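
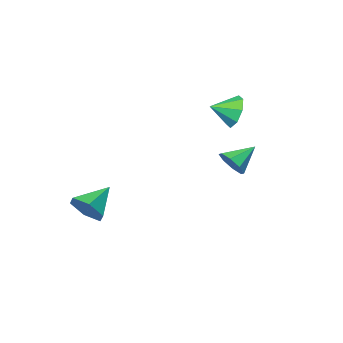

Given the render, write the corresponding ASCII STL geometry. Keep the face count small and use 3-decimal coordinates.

solid 
facet normal -0.844 0.411 -0.345
outer loop
vertex -1.697 1.488 1.332
vertex -2.186 1.181 2.161
vertex -1.674 2.012 1.9
endloop
endfacet
facet normal 0.931 0.248 -0.266
outer loop
vertex -1.697 1.488 1.332
vertex -1.674 2.012 1.9
vertex -1.114 0.659 2.599
endloop
endfacet
facet normal -0.844 0.412 -0.345
outer loop
vertex -1.674 2.012 1.9
vertex -2.186 1.181 2.161
vertex -1.95 2.049 2.62
endloop
endfacet
facet normal 0.822 0.490 0.290
outer loop
vertex -1.674 2.012 1.9
vertex -1.95 2.049 2.62
vertex -1.114 0.659 2.599
endloop
endfacet
facet normal -0.843 0.412 -0.346
outer loop
vertex -1.95 2.049 2.62
vertex -2.186 1.181 2.161
vertex -2.365 1.579 3.072
endloop
endfacet
facet normal 0.524 0.303 0.796
outer loop
vertex -1.95 2.049 2.62
vertex -2.365 1.579 3.072
vertex -1.114 0.659 2.599
endloop
endfacet
facet normal -0.844 0.411 -0.345
outer loop
vertex -2.365 1.579 3.072
vertex -2.186 1.181 2.161
vertex -2.674 0.875 2.99
endloop
endfacet
facet normal 0.211 -0.204 0.956
outer loop
vertex -2.365 1.579 3.072
vertex -2.674 0.875 2.99
vertex -1.114 0.659 2.599
endloop
endfacet
facet normal -0.844 0.412 -0.344
outer loop
vertex -2.674 0.875 2.99
vertex -2.186 1.181 2.161
vertex -2.698 0.351 2.422
endloop
endfacet
facet normal 0.067 -0.735 0.675
outer loop
vertex -2.674 0.875 2.99
vertex -2.698 0.351 2.422
vertex -1.114 0.659 2.599
endloop
endfacet
facet normal -0.843 0.412 -0.346
outer loop
vertex -2.698 0.351 2.422
vertex -2.186 1.181 2.161
vertex -2.421 0.313 1.701
endloop
endfacet
facet normal 0.177 -0.977 0.119
outer loop
vertex -2.698 0.351 2.422
vertex -2.421 0.313 1.701
vertex -1.114 0.659 2.599
endloop
endfacet
facet normal -0.844 0.411 -0.345
outer loop
vertex -2.421 0.313 1.701
vertex -2.186 1.181 2.161
vertex -2.007 0.784 1.25
endloop
endfacet
facet normal 0.476 -0.790 -0.388
outer loop
vertex -2.421 0.313 1.701
vertex -2.007 0.784 1.25
vertex -1.114 0.659 2.599
endloop
endfacet
facet normal -0.843 0.412 -0.345
outer loop
vertex -2.007 0.784 1.25
vertex -2.186 1.181 2.161
vertex -1.697 1.488 1.332
endloop
endfacet
facet normal 0.787 -0.283 -0.548
outer loop
vertex -2.007 0.784 1.25
vertex -1.697 1.488 1.332
vertex -1.114 0.659 2.599
endloop
endfacet
facet normal 0.847 -0.092 -0.524
outer loop
vertex 0.5 3.587 1.069
vertex 0.095 3.802 0.377
vertex 0.506 4.214 0.969
endloop
endfacet
facet normal 0.088 0.156 0.984
outer loop
vertex 0.5 3.587 1.069
vertex 0.506 4.214 0.969
vertex -1.175 3.938 1.163
endloop
endfacet
facet normal 0.847 -0.092 -0.524
outer loop
vertex 0.506 4.214 0.969
vertex 0.095 3.802 0.377
vertex 0.271 4.6 0.522
endloop
endfacet
facet normal -0.045 0.744 0.666
outer loop
vertex 0.506 4.214 0.969
vertex 0.271 4.6 0.522
vertex -1.175 3.938 1.163
endloop
endfacet
facet normal 0.847 -0.092 -0.524
outer loop
vertex 0.271 4.6 0.522
vertex 0.095 3.802 0.377
vertex -0.067 4.518 -0.01
endloop
endfacet
facet normal -0.378 0.921 0.098
outer loop
vertex 0.271 4.6 0.522
vertex -0.067 4.518 -0.01
vertex -1.175 3.938 1.163
endloop
endfacet
facet normal 0.848 -0.091 -0.523
outer loop
vertex -0.067 4.518 -0.01
vertex 0.095 3.802 0.377
vertex -0.309 4.016 -0.315
endloop
endfacet
facet normal -0.715 0.581 -0.388
outer loop
vertex -0.067 4.518 -0.01
vertex -0.309 4.016 -0.315
vertex -1.175 3.938 1.163
endloop
endfacet
facet normal 0.847 -0.092 -0.523
outer loop
vertex -0.309 4.016 -0.315
vertex 0.095 3.802 0.377
vertex -0.315 3.389 -0.215
endloop
endfacet
facet normal -0.859 -0.073 -0.507
outer loop
vertex -0.309 4.016 -0.315
vertex -0.315 3.389 -0.215
vertex -1.175 3.938 1.163
endloop
endfacet
facet normal 0.847 -0.091 -0.524
outer loop
vertex -0.315 3.389 -0.215
vertex 0.095 3.802 0.377
vertex -0.08 3.003 0.232
endloop
endfacet
facet normal -0.726 -0.661 -0.189
outer loop
vertex -0.315 3.389 -0.215
vertex -0.08 3.003 0.232
vertex -1.175 3.938 1.163
endloop
endfacet
facet normal 0.848 -0.091 -0.523
outer loop
vertex -0.08 3.003 0.232
vertex 0.095 3.802 0.377
vertex 0.257 3.085 0.764
endloop
endfacet
facet normal -0.394 -0.838 0.378
outer loop
vertex -0.08 3.003 0.232
vertex 0.257 3.085 0.764
vertex -1.175 3.938 1.163
endloop
endfacet
facet normal 0.847 -0.092 -0.524
outer loop
vertex 0.257 3.085 0.764
vertex 0.095 3.802 0.377
vertex 0.5 3.587 1.069
endloop
endfacet
facet normal -0.056 -0.499 0.865
outer loop
vertex 0.257 3.085 0.764
vertex 0.5 3.587 1.069
vertex -1.175 3.938 1.163
endloop
endfacet
facet normal 0.847 0.165 -0.505
outer loop
vertex 5.043 -1.753 -2.576
vertex 4.497 -1.43 -3.387
vertex 4.795 -0.757 -2.667
endloop
endfacet
facet normal 0.050 0.103 0.993
outer loop
vertex 5.043 -1.753 -2.576
vertex 4.795 -0.757 -2.667
vertex 2.963 -1.73 -2.473
endloop
endfacet
facet normal 0.847 0.166 -0.505
outer loop
vertex 4.795 -0.757 -2.667
vertex 4.497 -1.43 -3.387
vertex 4.248 -0.435 -3.478
endloop
endfacet
facet normal -0.350 0.766 0.540
outer loop
vertex 4.795 -0.757 -2.667
vertex 4.248 -0.435 -3.478
vertex 2.963 -1.73 -2.473
endloop
endfacet
facet normal 0.847 0.166 -0.505
outer loop
vertex 4.248 -0.435 -3.478
vertex 4.497 -1.43 -3.387
vertex 3.95 -1.108 -4.198
endloop
endfacet
facet normal -0.774 0.589 -0.230
outer loop
vertex 4.248 -0.435 -3.478
vertex 3.95 -1.108 -4.198
vertex 2.963 -1.73 -2.473
endloop
endfacet
facet normal 0.847 0.166 -0.505
outer loop
vertex 3.95 -1.108 -4.198
vertex 4.497 -1.43 -3.387
vertex 4.199 -2.103 -4.107
endloop
endfacet
facet normal -0.799 -0.250 -0.547
outer loop
vertex 3.95 -1.108 -4.198
vertex 4.199 -2.103 -4.107
vertex 2.963 -1.73 -2.473
endloop
endfacet
facet normal 0.847 0.165 -0.505
outer loop
vertex 4.199 -2.103 -4.107
vertex 4.497 -1.43 -3.387
vertex 4.745 -2.426 -3.296
endloop
endfacet
facet normal -0.400 -0.912 -0.094
outer loop
vertex 4.199 -2.103 -4.107
vertex 4.745 -2.426 -3.296
vertex 2.963 -1.73 -2.473
endloop
endfacet
facet normal 0.847 0.165 -0.505
outer loop
vertex 4.745 -2.426 -3.296
vertex 4.497 -1.43 -3.387
vertex 5.043 -1.753 -2.576
endloop
endfacet
facet normal 0.025 -0.736 0.677
outer loop
vertex 4.745 -2.426 -3.296
vertex 5.043 -1.753 -2.576
vertex 2.963 -1.73 -2.473
endloop
endfacet

endsolid


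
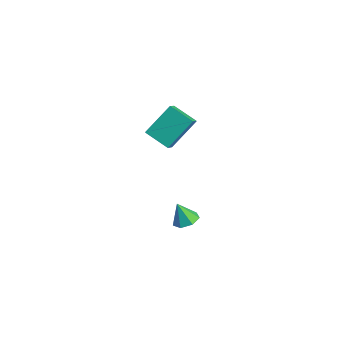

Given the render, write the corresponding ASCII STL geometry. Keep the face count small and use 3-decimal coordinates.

solid 
facet normal 0.334 0.218 -0.917
outer loop
vertex 3.565 -0.939 -3.64
vertex 2.916 -0.852 -3.856
vertex 3.346 -0.384 -3.588
endloop
endfacet
facet normal 0.610 0.168 0.775
outer loop
vertex 3.565 -0.939 -3.64
vertex 3.346 -0.384 -3.588
vertex 2.524 -1.108 -2.784
endloop
endfacet
facet normal 0.334 0.218 -0.917
outer loop
vertex 3.346 -0.384 -3.588
vertex 2.916 -0.852 -3.856
vertex 2.803 -0.182 -3.738
endloop
endfacet
facet normal 0.068 0.706 0.705
outer loop
vertex 3.346 -0.384 -3.588
vertex 2.803 -0.182 -3.738
vertex 2.524 -1.108 -2.784
endloop
endfacet
facet normal 0.335 0.218 -0.917
outer loop
vertex 2.803 -0.182 -3.738
vertex 2.916 -0.852 -3.856
vertex 2.345 -0.484 -3.977
endloop
endfacet
facet normal -0.643 0.635 0.429
outer loop
vertex 2.803 -0.182 -3.738
vertex 2.345 -0.484 -3.977
vertex 2.524 -1.108 -2.784
endloop
endfacet
facet normal 0.335 0.218 -0.917
outer loop
vertex 2.345 -0.484 -3.977
vertex 2.916 -0.852 -3.856
vertex 2.317 -1.064 -4.125
endloop
endfacet
facet normal -0.988 0.009 0.153
outer loop
vertex 2.345 -0.484 -3.977
vertex 2.317 -1.064 -4.125
vertex 2.524 -1.108 -2.784
endloop
endfacet
facet normal 0.334 0.219 -0.917
outer loop
vertex 2.317 -1.064 -4.125
vertex 2.916 -0.852 -3.856
vertex 2.74 -1.484 -4.071
endloop
endfacet
facet normal -0.707 -0.701 0.086
outer loop
vertex 2.317 -1.064 -4.125
vertex 2.74 -1.484 -4.071
vertex 2.524 -1.108 -2.784
endloop
endfacet
facet normal 0.335 0.219 -0.917
outer loop
vertex 2.74 -1.484 -4.071
vertex 2.916 -0.852 -3.856
vertex 3.295 -1.428 -3.855
endloop
endfacet
facet normal -0.012 -0.960 0.279
outer loop
vertex 2.74 -1.484 -4.071
vertex 3.295 -1.428 -3.855
vertex 2.524 -1.108 -2.784
endloop
endfacet
facet normal 0.334 0.218 -0.917
outer loop
vertex 3.295 -1.428 -3.855
vertex 2.916 -0.852 -3.856
vertex 3.565 -0.939 -3.64
endloop
endfacet
facet normal 0.574 -0.574 0.584
outer loop
vertex 3.295 -1.428 -3.855
vertex 3.565 -0.939 -3.64
vertex 2.524 -1.108 -2.784
endloop
endfacet
facet normal -0.538 0.569 -0.622
outer loop
vertex 1.008 -1.62 1.72
vertex 1.013 -0.253 2.967
vertex 2.146 -1.132 1.181
endloop
endfacet
facet normal -0.002 -0.739 -0.674
outer loop
vertex 2.727 -1.747 1.853
vertex 1.008 -1.62 1.72
vertex 2.146 -1.132 1.181
endloop
endfacet
facet normal -0.538 0.569 -0.622
outer loop
vertex 2.146 -1.132 1.181
vertex 1.013 -0.253 2.967
vertex 2.15 0.234 2.428
endloop
endfacet
facet normal 0.843 0.361 -0.398
outer loop
vertex 2.15 0.234 2.428
vertex 2.727 -1.747 1.853
vertex 2.146 -1.132 1.181
endloop
endfacet
facet normal -0.843 -0.361 0.399
outer loop
vertex 1.008 -1.62 1.72
vertex 1.594 -0.868 3.639
vertex 1.013 -0.253 2.967
endloop
endfacet
facet normal -0.003 -0.739 -0.673
outer loop
vertex 1.59 -2.234 2.392
vertex 1.008 -1.62 1.72
vertex 2.727 -1.747 1.853
endloop
endfacet
facet normal -0.843 -0.362 0.399
outer loop
vertex 1.59 -2.234 2.392
vertex 1.594 -0.868 3.639
vertex 1.008 -1.62 1.72
endloop
endfacet
facet normal 0.003 0.739 0.674
outer loop
vertex 1.013 -0.253 2.967
vertex 1.594 -0.868 3.639
vertex 2.15 0.234 2.428
endloop
endfacet
facet normal 0.843 0.361 -0.400
outer loop
vertex 2.732 -0.38 3.1
vertex 2.727 -1.747 1.853
vertex 2.15 0.234 2.428
endloop
endfacet
facet normal 0.002 0.739 0.674
outer loop
vertex 2.15 0.234 2.428
vertex 1.594 -0.868 3.639
vertex 2.732 -0.38 3.1
endloop
endfacet
facet normal 0.538 -0.569 0.622
outer loop
vertex 2.732 -0.38 3.1
vertex 1.59 -2.234 2.392
vertex 2.727 -1.747 1.853
endloop
endfacet
facet normal 0.538 -0.569 0.622
outer loop
vertex 1.594 -0.868 3.639
vertex 1.59 -2.234 2.392
vertex 2.732 -0.38 3.1
endloop
endfacet

endsolid


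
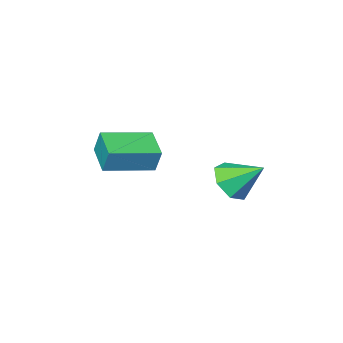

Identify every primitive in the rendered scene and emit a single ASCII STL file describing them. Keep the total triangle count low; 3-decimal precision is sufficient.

solid 
facet normal -0.940 0.305 -0.154
outer loop
vertex 0.054 -3.304 1.296
vertex 0.548 -1.997 0.871
vertex 0.108 -3.665 0.248
endloop
endfacet
facet normal -0.338 -0.895 0.291
outer loop
vertex 2.072 -4.303 0.569
vertex 0.054 -3.304 1.296
vertex 0.108 -3.665 0.248
endloop
endfacet
facet normal -0.940 0.305 -0.154
outer loop
vertex 0.108 -3.665 0.248
vertex 0.548 -1.997 0.871
vertex 0.602 -2.358 -0.177
endloop
endfacet
facet normal 0.049 -0.325 -0.944
outer loop
vertex 0.602 -2.358 -0.177
vertex 2.072 -4.303 0.569
vertex 0.108 -3.665 0.248
endloop
endfacet
facet normal -0.049 0.325 0.944
outer loop
vertex 0.054 -3.304 1.296
vertex 2.512 -2.635 1.192
vertex 0.548 -1.997 0.871
endloop
endfacet
facet normal -0.338 -0.895 0.291
outer loop
vertex 2.018 -3.942 1.617
vertex 0.054 -3.304 1.296
vertex 2.072 -4.303 0.569
endloop
endfacet
facet normal -0.049 0.325 0.944
outer loop
vertex 2.018 -3.942 1.617
vertex 2.512 -2.635 1.192
vertex 0.054 -3.304 1.296
endloop
endfacet
facet normal 0.338 0.895 -0.291
outer loop
vertex 0.548 -1.997 0.871
vertex 2.512 -2.635 1.192
vertex 0.602 -2.358 -0.177
endloop
endfacet
facet normal 0.049 -0.325 -0.944
outer loop
vertex 2.566 -2.996 0.144
vertex 2.072 -4.303 0.569
vertex 0.602 -2.358 -0.177
endloop
endfacet
facet normal 0.338 0.895 -0.291
outer loop
vertex 0.602 -2.358 -0.177
vertex 2.512 -2.635 1.192
vertex 2.566 -2.996 0.144
endloop
endfacet
facet normal 0.940 -0.305 0.154
outer loop
vertex 2.566 -2.996 0.144
vertex 2.018 -3.942 1.617
vertex 2.072 -4.303 0.569
endloop
endfacet
facet normal 0.940 -0.305 0.154
outer loop
vertex 2.512 -2.635 1.192
vertex 2.018 -3.942 1.617
vertex 2.566 -2.996 0.144
endloop
endfacet
facet normal 0.422 -0.669 -0.612
outer loop
vertex -2.462 -2.702 -1.164
vertex -3.012 -2.329 -1.951
vertex -2.079 -2.039 -1.625
endloop
endfacet
facet normal 0.500 0.281 0.819
outer loop
vertex -2.462 -2.702 -1.164
vertex -2.079 -2.039 -1.625
vertex -3.728 -1.191 -0.909
endloop
endfacet
facet normal 0.422 -0.669 -0.612
outer loop
vertex -2.079 -2.039 -1.625
vertex -3.012 -2.329 -1.951
vertex -2.398 -1.594 -2.331
endloop
endfacet
facet normal 0.530 0.805 0.268
outer loop
vertex -2.079 -2.039 -1.625
vertex -2.398 -1.594 -2.331
vertex -3.728 -1.191 -0.909
endloop
endfacet
facet normal 0.421 -0.669 -0.613
outer loop
vertex -2.398 -1.594 -2.331
vertex -3.012 -2.329 -1.951
vertex -3.18 -1.702 -2.751
endloop
endfacet
facet normal 0.009 0.964 -0.265
outer loop
vertex -2.398 -1.594 -2.331
vertex -3.18 -1.702 -2.751
vertex -3.728 -1.191 -0.909
endloop
endfacet
facet normal 0.421 -0.669 -0.613
outer loop
vertex -3.18 -1.702 -2.751
vertex -3.012 -2.329 -1.951
vertex -3.835 -2.282 -2.568
endloop
endfacet
facet normal -0.671 0.639 -0.377
outer loop
vertex -3.18 -1.702 -2.751
vertex -3.835 -2.282 -2.568
vertex -3.728 -1.191 -0.909
endloop
endfacet
facet normal 0.421 -0.670 -0.612
outer loop
vertex -3.835 -2.282 -2.568
vertex -3.012 -2.329 -1.951
vertex -3.871 -2.897 -1.92
endloop
endfacet
facet normal -0.997 0.075 0.015
outer loop
vertex -3.835 -2.282 -2.568
vertex -3.871 -2.897 -1.92
vertex -3.728 -1.191 -0.909
endloop
endfacet
facet normal 0.420 -0.669 -0.613
outer loop
vertex -3.871 -2.897 -1.92
vertex -3.012 -2.329 -1.951
vertex -3.259 -3.084 -1.296
endloop
endfacet
facet normal -0.724 -0.306 0.618
outer loop
vertex -3.871 -2.897 -1.92
vertex -3.259 -3.084 -1.296
vertex -3.728 -1.191 -0.909
endloop
endfacet
facet normal 0.422 -0.669 -0.612
outer loop
vertex -3.259 -3.084 -1.296
vertex -3.012 -2.329 -1.951
vertex -2.462 -2.702 -1.164
endloop
endfacet
facet normal -0.059 -0.214 0.975
outer loop
vertex -3.259 -3.084 -1.296
vertex -2.462 -2.702 -1.164
vertex -3.728 -1.191 -0.909
endloop
endfacet

endsolid


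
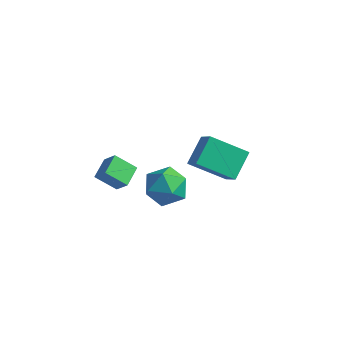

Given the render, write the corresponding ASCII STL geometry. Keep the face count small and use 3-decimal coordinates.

solid 
facet normal -0.662 0.104 -0.742
outer loop
vertex -2.94 -4.489 -1.322
vertex -3.152 -3.411 -0.982
vertex -2.003 -4.06 -2.097
endloop
endfacet
facet normal 0.185 -0.937 -0.296
outer loop
vertex -1.308 -4.169 -1.318
vertex -2.94 -4.489 -1.322
vertex -2.003 -4.06 -2.097
endloop
endfacet
facet normal -0.662 0.104 -0.742
outer loop
vertex -2.003 -4.06 -2.097
vertex -3.152 -3.411 -0.982
vertex -2.214 -2.982 -1.758
endloop
endfacet
facet normal 0.727 0.331 -0.602
outer loop
vertex -2.214 -2.982 -1.758
vertex -1.308 -4.169 -1.318
vertex -2.003 -4.06 -2.097
endloop
endfacet
facet normal -0.726 -0.333 0.602
outer loop
vertex -2.94 -4.489 -1.322
vertex -2.457 -3.52 -0.203
vertex -3.152 -3.411 -0.982
endloop
endfacet
facet normal 0.185 -0.937 -0.295
outer loop
vertex -2.246 -4.598 -0.542
vertex -2.94 -4.489 -1.322
vertex -1.308 -4.169 -1.318
endloop
endfacet
facet normal -0.727 -0.331 0.601
outer loop
vertex -2.246 -4.598 -0.542
vertex -2.457 -3.52 -0.203
vertex -2.94 -4.489 -1.322
endloop
endfacet
facet normal -0.184 0.937 0.296
outer loop
vertex -3.152 -3.411 -0.982
vertex -2.457 -3.52 -0.203
vertex -2.214 -2.982 -1.758
endloop
endfacet
facet normal 0.727 0.332 -0.601
outer loop
vertex -1.52 -3.091 -0.978
vertex -1.308 -4.169 -1.318
vertex -2.214 -2.982 -1.758
endloop
endfacet
facet normal -0.185 0.937 0.295
outer loop
vertex -2.214 -2.982 -1.758
vertex -2.457 -3.52 -0.203
vertex -1.52 -3.091 -0.978
endloop
endfacet
facet normal 0.662 -0.104 0.742
outer loop
vertex -1.52 -3.091 -0.978
vertex -2.246 -4.598 -0.542
vertex -1.308 -4.169 -1.318
endloop
endfacet
facet normal 0.662 -0.104 0.742
outer loop
vertex -2.457 -3.52 -0.203
vertex -2.246 -4.598 -0.542
vertex -1.52 -3.091 -0.978
endloop
endfacet
facet normal 0.147 0.434 0.889
outer loop
vertex -1.277 -0.752 -2.641
vertex -0.974 -1.804 -2.178
vertex -0.142 -1.104 -2.657
endloop
endfacet
facet normal 0.281 0.891 0.356
outer loop
vertex -1.277 -0.752 -2.641
vertex -0.142 -1.104 -2.657
vertex -0.613 -0.574 -3.61
endloop
endfacet
facet normal -0.310 0.950 -0.038
outer loop
vertex -1.277 -0.752 -2.641
vertex -0.613 -0.574 -3.61
vertex -1.736 -0.945 -3.72
endloop
endfacet
facet normal -0.810 0.530 0.250
outer loop
vertex -1.277 -0.752 -2.641
vertex -1.736 -0.945 -3.72
vertex -1.96 -1.705 -2.834
endloop
endfacet
facet normal -0.527 0.211 0.824
outer loop
vertex -1.277 -0.752 -2.641
vertex -1.96 -1.705 -2.834
vertex -0.974 -1.804 -2.178
endloop
endfacet
facet normal 0.792 0.608 -0.053
outer loop
vertex -0.613 -0.574 -3.61
vertex -0.142 -1.104 -2.657
vertex 0.1 -1.515 -3.746
endloop
endfacet
facet normal 0.575 -0.131 0.807
outer loop
vertex -0.142 -1.104 -2.657
vertex -0.974 -1.804 -2.178
vertex -0.124 -2.275 -2.86
endloop
endfacet
facet normal -0.516 -0.492 0.701
outer loop
vertex -0.974 -1.804 -2.178
vertex -1.96 -1.705 -2.834
vertex -1.247 -2.646 -2.97
endloop
endfacet
facet normal -0.974 0.024 -0.226
outer loop
vertex -1.96 -1.705 -2.834
vertex -1.736 -0.945 -3.72
vertex -1.718 -2.116 -3.923
endloop
endfacet
facet normal -0.165 0.704 -0.691
outer loop
vertex -1.736 -0.945 -3.72
vertex -0.613 -0.574 -3.61
vertex -0.886 -1.416 -4.402
endloop
endfacet
facet normal 0.810 -0.530 -0.250
outer loop
vertex -0.583 -2.468 -3.939
vertex 0.1 -1.515 -3.746
vertex -0.124 -2.275 -2.86
endloop
endfacet
facet normal 0.310 -0.950 0.038
outer loop
vertex -0.583 -2.468 -3.939
vertex -0.124 -2.275 -2.86
vertex -1.247 -2.646 -2.97
endloop
endfacet
facet normal -0.281 -0.891 -0.356
outer loop
vertex -0.583 -2.468 -3.939
vertex -1.247 -2.646 -2.97
vertex -1.718 -2.116 -3.923
endloop
endfacet
facet normal -0.147 -0.434 -0.889
outer loop
vertex -0.583 -2.468 -3.939
vertex -1.718 -2.116 -3.923
vertex -0.886 -1.416 -4.402
endloop
endfacet
facet normal 0.527 -0.211 -0.824
outer loop
vertex -0.583 -2.468 -3.939
vertex -0.886 -1.416 -4.402
vertex 0.1 -1.515 -3.746
endloop
endfacet
facet normal 0.974 -0.024 0.226
outer loop
vertex -0.124 -2.275 -2.86
vertex 0.1 -1.515 -3.746
vertex -0.142 -1.104 -2.657
endloop
endfacet
facet normal 0.165 -0.704 0.691
outer loop
vertex -1.247 -2.646 -2.97
vertex -0.124 -2.275 -2.86
vertex -0.974 -1.804 -2.178
endloop
endfacet
facet normal -0.792 -0.608 0.053
outer loop
vertex -1.718 -2.116 -3.923
vertex -1.247 -2.646 -2.97
vertex -1.96 -1.705 -2.834
endloop
endfacet
facet normal -0.575 0.131 -0.807
outer loop
vertex -0.886 -1.416 -4.402
vertex -1.718 -2.116 -3.923
vertex -1.736 -0.945 -3.72
endloop
endfacet
facet normal 0.516 0.492 -0.701
outer loop
vertex 0.1 -1.515 -3.746
vertex -0.886 -1.416 -4.402
vertex -0.613 -0.574 -3.61
endloop
endfacet
facet normal -0.791 -0.394 0.469
outer loop
vertex -0.685 1.822 -2.0
vertex -1.641 2.494 -3.049
vertex -0.579 0.439 -2.983
endloop
endfacet
facet normal 0.609 -0.428 0.668
outer loop
vertex 1.121 1.286 -3.991
vertex -0.685 1.822 -2.0
vertex -0.579 0.439 -2.983
endloop
endfacet
facet normal -0.791 -0.394 0.469
outer loop
vertex -0.579 0.439 -2.983
vertex -1.641 2.494 -3.049
vertex -1.535 1.111 -4.032
endloop
endfacet
facet normal 0.063 -0.814 -0.578
outer loop
vertex -1.535 1.111 -4.032
vertex 1.121 1.286 -3.991
vertex -0.579 0.439 -2.983
endloop
endfacet
facet normal -0.063 0.814 0.578
outer loop
vertex -0.685 1.822 -2.0
vertex 0.059 3.341 -4.057
vertex -1.641 2.494 -3.049
endloop
endfacet
facet normal 0.609 -0.428 0.668
outer loop
vertex 1.015 2.669 -3.008
vertex -0.685 1.822 -2.0
vertex 1.121 1.286 -3.991
endloop
endfacet
facet normal -0.063 0.814 0.578
outer loop
vertex 1.015 2.669 -3.008
vertex 0.059 3.341 -4.057
vertex -0.685 1.822 -2.0
endloop
endfacet
facet normal -0.609 0.428 -0.668
outer loop
vertex -1.641 2.494 -3.049
vertex 0.059 3.341 -4.057
vertex -1.535 1.111 -4.032
endloop
endfacet
facet normal 0.063 -0.814 -0.578
outer loop
vertex 0.165 1.958 -5.04
vertex 1.121 1.286 -3.991
vertex -1.535 1.111 -4.032
endloop
endfacet
facet normal -0.609 0.428 -0.668
outer loop
vertex -1.535 1.111 -4.032
vertex 0.059 3.341 -4.057
vertex 0.165 1.958 -5.04
endloop
endfacet
facet normal 0.791 0.394 -0.469
outer loop
vertex 0.165 1.958 -5.04
vertex 1.015 2.669 -3.008
vertex 1.121 1.286 -3.991
endloop
endfacet
facet normal 0.791 0.394 -0.469
outer loop
vertex 0.059 3.341 -4.057
vertex 1.015 2.669 -3.008
vertex 0.165 1.958 -5.04
endloop
endfacet

endsolid


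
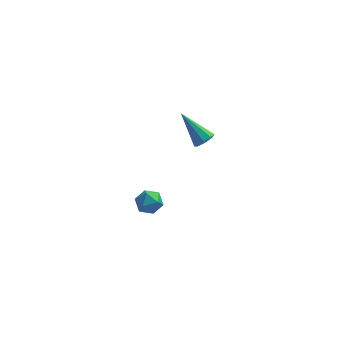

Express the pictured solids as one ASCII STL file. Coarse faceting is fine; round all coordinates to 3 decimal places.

solid 
facet normal 0.338 0.914 0.226
outer loop
vertex -3.319 -2.706 0.506
vertex -3.759 -2.665 1.0
vertex -3.156 -2.916 1.112
endloop
endfacet
facet normal 0.857 0.512 -0.053
outer loop
vertex -3.319 -2.706 0.506
vertex -3.156 -2.916 1.112
vertex -2.978 -3.269 0.581
endloop
endfacet
facet normal 0.647 0.298 -0.702
outer loop
vertex -3.319 -2.706 0.506
vertex -2.978 -3.269 0.581
vertex -3.471 -3.237 0.14
endloop
endfacet
facet normal -0.001 0.568 -0.823
outer loop
vertex -3.319 -2.706 0.506
vertex -3.471 -3.237 0.14
vertex -3.953 -2.864 0.398
endloop
endfacet
facet normal -0.194 0.948 -0.251
outer loop
vertex -3.319 -2.706 0.506
vertex -3.953 -2.864 0.398
vertex -3.759 -2.665 1.0
endloop
endfacet
facet normal 0.932 -0.067 0.357
outer loop
vertex -2.978 -3.269 0.581
vertex -3.156 -2.916 1.112
vertex -3.207 -3.576 1.122
endloop
endfacet
facet normal 0.092 0.582 0.808
outer loop
vertex -3.156 -2.916 1.112
vertex -3.759 -2.665 1.0
vertex -3.689 -3.203 1.38
endloop
endfacet
facet normal -0.769 0.638 0.037
outer loop
vertex -3.759 -2.665 1.0
vertex -3.953 -2.864 0.398
vertex -4.182 -3.171 0.939
endloop
endfacet
facet normal -0.459 0.022 -0.888
outer loop
vertex -3.953 -2.864 0.398
vertex -3.471 -3.237 0.14
vertex -4.004 -3.524 0.408
endloop
endfacet
facet normal 0.593 -0.412 -0.692
outer loop
vertex -3.471 -3.237 0.14
vertex -2.978 -3.269 0.581
vertex -3.401 -3.775 0.52
endloop
endfacet
facet normal 0.001 -0.568 0.823
outer loop
vertex -3.841 -3.734 1.014
vertex -3.207 -3.576 1.122
vertex -3.689 -3.203 1.38
endloop
endfacet
facet normal -0.647 -0.298 0.702
outer loop
vertex -3.841 -3.734 1.014
vertex -3.689 -3.203 1.38
vertex -4.182 -3.171 0.939
endloop
endfacet
facet normal -0.857 -0.512 0.053
outer loop
vertex -3.841 -3.734 1.014
vertex -4.182 -3.171 0.939
vertex -4.004 -3.524 0.408
endloop
endfacet
facet normal -0.338 -0.914 -0.226
outer loop
vertex -3.841 -3.734 1.014
vertex -4.004 -3.524 0.408
vertex -3.401 -3.775 0.52
endloop
endfacet
facet normal 0.194 -0.948 0.251
outer loop
vertex -3.841 -3.734 1.014
vertex -3.401 -3.775 0.52
vertex -3.207 -3.576 1.122
endloop
endfacet
facet normal 0.459 -0.022 0.888
outer loop
vertex -3.689 -3.203 1.38
vertex -3.207 -3.576 1.122
vertex -3.156 -2.916 1.112
endloop
endfacet
facet normal -0.593 0.412 0.692
outer loop
vertex -4.182 -3.171 0.939
vertex -3.689 -3.203 1.38
vertex -3.759 -2.665 1.0
endloop
endfacet
facet normal -0.932 0.067 -0.357
outer loop
vertex -4.004 -3.524 0.408
vertex -4.182 -3.171 0.939
vertex -3.953 -2.864 0.398
endloop
endfacet
facet normal -0.092 -0.582 -0.808
outer loop
vertex -3.401 -3.775 0.52
vertex -4.004 -3.524 0.408
vertex -3.471 -3.237 0.14
endloop
endfacet
facet normal 0.769 -0.638 -0.037
outer loop
vertex -3.207 -3.576 1.122
vertex -3.401 -3.775 0.52
vertex -2.978 -3.269 0.581
endloop
endfacet
facet normal 0.573 -0.439 -0.692
outer loop
vertex -0.72 3.244 -1.022
vertex -1.046 2.788 -1.003
vertex -1.044 3.262 -1.302
endloop
endfacet
facet normal 0.148 0.983 -0.108
outer loop
vertex -0.72 3.244 -1.022
vertex -1.044 3.262 -1.302
vertex -2.094 3.592 0.263
endloop
endfacet
facet normal 0.573 -0.439 -0.692
outer loop
vertex -1.044 3.262 -1.302
vertex -1.046 2.788 -1.003
vertex -1.369 3.003 -1.407
endloop
endfacet
facet normal -0.455 0.759 -0.465
outer loop
vertex -1.044 3.262 -1.302
vertex -1.369 3.003 -1.407
vertex -2.094 3.592 0.263
endloop
endfacet
facet normal 0.574 -0.438 -0.692
outer loop
vertex -1.369 3.003 -1.407
vertex -1.046 2.788 -1.003
vertex -1.504 2.618 -1.275
endloop
endfacet
facet normal -0.884 0.159 -0.440
outer loop
vertex -1.369 3.003 -1.407
vertex -1.504 2.618 -1.275
vertex -2.094 3.592 0.263
endloop
endfacet
facet normal 0.574 -0.439 -0.692
outer loop
vertex -1.504 2.618 -1.275
vertex -1.046 2.788 -1.003
vertex -1.371 2.333 -0.984
endloop
endfacet
facet normal -0.886 -0.462 -0.047
outer loop
vertex -1.504 2.618 -1.275
vertex -1.371 2.333 -0.984
vertex -2.094 3.592 0.263
endloop
endfacet
facet normal 0.574 -0.439 -0.692
outer loop
vertex -1.371 2.333 -0.984
vertex -1.046 2.788 -1.003
vertex -1.047 2.315 -0.704
endloop
endfacet
facet normal -0.460 -0.744 0.484
outer loop
vertex -1.371 2.333 -0.984
vertex -1.047 2.315 -0.704
vertex -2.094 3.592 0.263
endloop
endfacet
facet normal 0.573 -0.439 -0.692
outer loop
vertex -1.047 2.315 -0.704
vertex -1.046 2.788 -1.003
vertex -0.722 2.574 -0.599
endloop
endfacet
facet normal 0.143 -0.520 0.842
outer loop
vertex -1.047 2.315 -0.704
vertex -0.722 2.574 -0.599
vertex -2.094 3.592 0.263
endloop
endfacet
facet normal 0.573 -0.438 -0.692
outer loop
vertex -0.722 2.574 -0.599
vertex -1.046 2.788 -1.003
vertex -0.587 2.959 -0.731
endloop
endfacet
facet normal 0.572 0.079 0.816
outer loop
vertex -0.722 2.574 -0.599
vertex -0.587 2.959 -0.731
vertex -2.094 3.592 0.263
endloop
endfacet
facet normal 0.573 -0.439 -0.692
outer loop
vertex -0.587 2.959 -0.731
vertex -1.046 2.788 -1.003
vertex -0.72 3.244 -1.022
endloop
endfacet
facet normal 0.574 0.701 0.424
outer loop
vertex -0.587 2.959 -0.731
vertex -0.72 3.244 -1.022
vertex -2.094 3.592 0.263
endloop
endfacet

endsolid


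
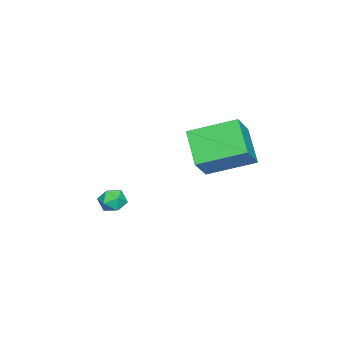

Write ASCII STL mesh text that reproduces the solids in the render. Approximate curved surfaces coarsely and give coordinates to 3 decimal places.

solid 
facet normal -0.614 -0.462 0.640
outer loop
vertex -0.175 0.904 0.833
vertex -0.833 2.775 1.552
vertex -1.248 0.918 -0.187
endloop
endfacet
facet normal 0.312 -0.887 -0.340
outer loop
vertex -0.147 1.745 -1.332
vertex -0.175 0.904 0.833
vertex -1.248 0.918 -0.187
endloop
endfacet
facet normal -0.615 -0.461 0.639
outer loop
vertex -1.248 0.918 -0.187
vertex -0.833 2.775 1.552
vertex -1.905 2.79 0.532
endloop
endfacet
facet normal -0.725 0.010 -0.689
outer loop
vertex -1.905 2.79 0.532
vertex -0.147 1.745 -1.332
vertex -1.248 0.918 -0.187
endloop
endfacet
facet normal 0.724 -0.010 0.689
outer loop
vertex -0.175 0.904 0.833
vertex 0.268 3.602 0.407
vertex -0.833 2.775 1.552
endloop
endfacet
facet normal 0.312 -0.887 -0.341
outer loop
vertex 0.925 1.73 -0.312
vertex -0.175 0.904 0.833
vertex -0.147 1.745 -1.332
endloop
endfacet
facet normal 0.725 -0.010 0.689
outer loop
vertex 0.925 1.73 -0.312
vertex 0.268 3.602 0.407
vertex -0.175 0.904 0.833
endloop
endfacet
facet normal -0.312 0.887 0.341
outer loop
vertex -0.833 2.775 1.552
vertex 0.268 3.602 0.407
vertex -1.905 2.79 0.532
endloop
endfacet
facet normal -0.725 0.010 -0.689
outer loop
vertex -0.805 3.616 -0.613
vertex -0.147 1.745 -1.332
vertex -1.905 2.79 0.532
endloop
endfacet
facet normal -0.312 0.887 0.340
outer loop
vertex -1.905 2.79 0.532
vertex 0.268 3.602 0.407
vertex -0.805 3.616 -0.613
endloop
endfacet
facet normal 0.615 0.462 -0.639
outer loop
vertex -0.805 3.616 -0.613
vertex 0.925 1.73 -0.312
vertex -0.147 1.745 -1.332
endloop
endfacet
facet normal 0.614 0.461 -0.640
outer loop
vertex 0.268 3.602 0.407
vertex 0.925 1.73 -0.312
vertex -0.805 3.616 -0.613
endloop
endfacet
facet normal -0.733 0.643 0.220
outer loop
vertex -0.474 -1.714 -3.759
vertex -0.911 -2.195 -3.81
vertex -0.629 -2.07 -3.236
endloop
endfacet
facet normal -0.123 0.837 0.533
outer loop
vertex -0.474 -1.714 -3.759
vertex -0.629 -2.07 -3.236
vertex -0.008 -1.908 -3.347
endloop
endfacet
facet normal 0.367 0.930 0.023
outer loop
vertex -0.474 -1.714 -3.759
vertex -0.008 -1.908 -3.347
vertex 0.095 -1.933 -3.991
endloop
endfacet
facet normal 0.058 0.793 -0.607
outer loop
vertex -0.474 -1.714 -3.759
vertex 0.095 -1.933 -3.991
vertex -0.464 -2.111 -4.277
endloop
endfacet
facet normal -0.621 0.616 -0.484
outer loop
vertex -0.474 -1.714 -3.759
vertex -0.464 -2.111 -4.277
vertex -0.911 -2.195 -3.81
endloop
endfacet
facet normal 0.092 0.300 0.950
outer loop
vertex -0.008 -1.908 -3.347
vertex -0.629 -2.07 -3.236
vertex -0.156 -2.509 -3.143
endloop
endfacet
facet normal -0.896 -0.014 0.443
outer loop
vertex -0.629 -2.07 -3.236
vertex -0.911 -2.195 -3.81
vertex -0.715 -2.687 -3.429
endloop
endfacet
facet normal -0.716 -0.060 -0.696
outer loop
vertex -0.911 -2.195 -3.81
vertex -0.464 -2.111 -4.277
vertex -0.612 -2.712 -4.073
endloop
endfacet
facet normal 0.386 0.226 -0.895
outer loop
vertex -0.464 -2.111 -4.277
vertex 0.095 -1.933 -3.991
vertex 0.009 -2.55 -4.184
endloop
endfacet
facet normal 0.885 0.449 0.124
outer loop
vertex 0.095 -1.933 -3.991
vertex -0.008 -1.908 -3.347
vertex 0.291 -2.425 -3.61
endloop
endfacet
facet normal -0.058 -0.793 0.607
outer loop
vertex -0.146 -2.906 -3.661
vertex -0.156 -2.509 -3.143
vertex -0.715 -2.687 -3.429
endloop
endfacet
facet normal -0.367 -0.930 -0.023
outer loop
vertex -0.146 -2.906 -3.661
vertex -0.715 -2.687 -3.429
vertex -0.612 -2.712 -4.073
endloop
endfacet
facet normal 0.123 -0.837 -0.533
outer loop
vertex -0.146 -2.906 -3.661
vertex -0.612 -2.712 -4.073
vertex 0.009 -2.55 -4.184
endloop
endfacet
facet normal 0.733 -0.643 -0.220
outer loop
vertex -0.146 -2.906 -3.661
vertex 0.009 -2.55 -4.184
vertex 0.291 -2.425 -3.61
endloop
endfacet
facet normal 0.621 -0.616 0.484
outer loop
vertex -0.146 -2.906 -3.661
vertex 0.291 -2.425 -3.61
vertex -0.156 -2.509 -3.143
endloop
endfacet
facet normal -0.386 -0.226 0.895
outer loop
vertex -0.715 -2.687 -3.429
vertex -0.156 -2.509 -3.143
vertex -0.629 -2.07 -3.236
endloop
endfacet
facet normal -0.885 -0.449 -0.124
outer loop
vertex -0.612 -2.712 -4.073
vertex -0.715 -2.687 -3.429
vertex -0.911 -2.195 -3.81
endloop
endfacet
facet normal -0.092 -0.300 -0.950
outer loop
vertex 0.009 -2.55 -4.184
vertex -0.612 -2.712 -4.073
vertex -0.464 -2.111 -4.277
endloop
endfacet
facet normal 0.896 0.014 -0.443
outer loop
vertex 0.291 -2.425 -3.61
vertex 0.009 -2.55 -4.184
vertex 0.095 -1.933 -3.991
endloop
endfacet
facet normal 0.716 0.060 0.696
outer loop
vertex -0.156 -2.509 -3.143
vertex 0.291 -2.425 -3.61
vertex -0.008 -1.908 -3.347
endloop
endfacet

endsolid


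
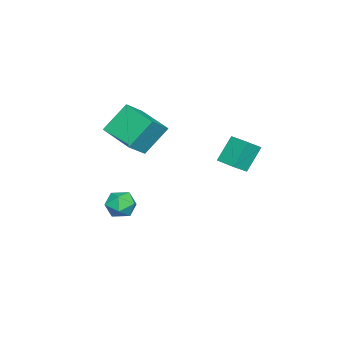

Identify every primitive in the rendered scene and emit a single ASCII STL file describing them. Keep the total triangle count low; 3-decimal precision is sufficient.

solid 
facet normal -0.077 0.969 -0.234
outer loop
vertex -1.314 -3.245 -2.363
vertex -2.089 -3.205 -1.942
vertex -1.34 -3.04 -1.504
endloop
endfacet
facet normal 0.607 0.777 -0.167
outer loop
vertex -1.314 -3.245 -2.363
vertex -1.34 -3.04 -1.504
vertex -0.72 -3.59 -1.808
endloop
endfacet
facet normal 0.734 0.249 -0.631
outer loop
vertex -1.314 -3.245 -2.363
vertex -0.72 -3.59 -1.808
vertex -1.086 -4.095 -2.433
endloop
endfacet
facet normal 0.129 0.116 -0.985
outer loop
vertex -1.314 -3.245 -2.363
vertex -1.086 -4.095 -2.433
vertex -1.932 -3.857 -2.516
endloop
endfacet
facet normal -0.373 0.561 -0.739
outer loop
vertex -1.314 -3.245 -2.363
vertex -1.932 -3.857 -2.516
vertex -2.089 -3.205 -1.942
endloop
endfacet
facet normal 0.700 0.518 0.491
outer loop
vertex -0.72 -3.59 -1.808
vertex -1.34 -3.04 -1.504
vertex -1.128 -3.763 -1.044
endloop
endfacet
facet normal -0.407 0.829 0.383
outer loop
vertex -1.34 -3.04 -1.504
vertex -2.089 -3.205 -1.942
vertex -1.974 -3.525 -1.127
endloop
endfacet
facet normal -0.885 0.169 -0.434
outer loop
vertex -2.089 -3.205 -1.942
vertex -1.932 -3.857 -2.516
vertex -2.34 -4.03 -1.752
endloop
endfacet
facet normal -0.073 -0.551 -0.832
outer loop
vertex -1.932 -3.857 -2.516
vertex -1.086 -4.095 -2.433
vertex -1.72 -4.58 -2.056
endloop
endfacet
facet normal 0.906 -0.335 -0.259
outer loop
vertex -1.086 -4.095 -2.433
vertex -0.72 -3.59 -1.808
vertex -0.971 -4.415 -1.618
endloop
endfacet
facet normal -0.129 -0.116 0.985
outer loop
vertex -1.746 -4.375 -1.197
vertex -1.128 -3.763 -1.044
vertex -1.974 -3.525 -1.127
endloop
endfacet
facet normal -0.734 -0.249 0.631
outer loop
vertex -1.746 -4.375 -1.197
vertex -1.974 -3.525 -1.127
vertex -2.34 -4.03 -1.752
endloop
endfacet
facet normal -0.607 -0.777 0.167
outer loop
vertex -1.746 -4.375 -1.197
vertex -2.34 -4.03 -1.752
vertex -1.72 -4.58 -2.056
endloop
endfacet
facet normal 0.077 -0.969 0.234
outer loop
vertex -1.746 -4.375 -1.197
vertex -1.72 -4.58 -2.056
vertex -0.971 -4.415 -1.618
endloop
endfacet
facet normal 0.373 -0.561 0.739
outer loop
vertex -1.746 -4.375 -1.197
vertex -0.971 -4.415 -1.618
vertex -1.128 -3.763 -1.044
endloop
endfacet
facet normal 0.073 0.551 0.832
outer loop
vertex -1.974 -3.525 -1.127
vertex -1.128 -3.763 -1.044
vertex -1.34 -3.04 -1.504
endloop
endfacet
facet normal -0.906 0.335 0.259
outer loop
vertex -2.34 -4.03 -1.752
vertex -1.974 -3.525 -1.127
vertex -2.089 -3.205 -1.942
endloop
endfacet
facet normal -0.700 -0.518 -0.491
outer loop
vertex -1.72 -4.58 -2.056
vertex -2.34 -4.03 -1.752
vertex -1.932 -3.857 -2.516
endloop
endfacet
facet normal 0.407 -0.829 -0.383
outer loop
vertex -0.971 -4.415 -1.618
vertex -1.72 -4.58 -2.056
vertex -1.086 -4.095 -2.433
endloop
endfacet
facet normal 0.885 -0.169 0.434
outer loop
vertex -1.128 -3.763 -1.044
vertex -0.971 -4.415 -1.618
vertex -0.72 -3.59 -1.808
endloop
endfacet
facet normal -0.436 0.470 0.768
outer loop
vertex -0.892 -3.218 5.343
vertex 0.127 -1.564 4.909
vertex -1.913 -2.806 4.511
endloop
endfacet
facet normal -0.513 -0.831 0.218
outer loop
vertex -1.107 -3.676 3.091
vertex -0.892 -3.218 5.343
vertex -1.913 -2.806 4.511
endloop
endfacet
facet normal -0.436 0.470 0.768
outer loop
vertex -1.913 -2.806 4.511
vertex 0.127 -1.564 4.909
vertex -0.895 -1.153 4.077
endloop
endfacet
facet normal -0.740 0.298 -0.603
outer loop
vertex -0.895 -1.153 4.077
vertex -1.107 -3.676 3.091
vertex -1.913 -2.806 4.511
endloop
endfacet
facet normal 0.740 -0.298 0.603
outer loop
vertex -0.892 -3.218 5.343
vertex 0.933 -2.434 3.489
vertex 0.127 -1.564 4.909
endloop
endfacet
facet normal -0.512 -0.831 0.218
outer loop
vertex -0.085 -4.087 3.923
vertex -0.892 -3.218 5.343
vertex -1.107 -3.676 3.091
endloop
endfacet
facet normal 0.740 -0.298 0.603
outer loop
vertex -0.085 -4.087 3.923
vertex 0.933 -2.434 3.489
vertex -0.892 -3.218 5.343
endloop
endfacet
facet normal 0.512 0.831 -0.218
outer loop
vertex 0.127 -1.564 4.909
vertex 0.933 -2.434 3.489
vertex -0.895 -1.153 4.077
endloop
endfacet
facet normal -0.740 0.298 -0.603
outer loop
vertex -0.088 -2.022 2.657
vertex -1.107 -3.676 3.091
vertex -0.895 -1.153 4.077
endloop
endfacet
facet normal 0.512 0.831 -0.217
outer loop
vertex -0.895 -1.153 4.077
vertex 0.933 -2.434 3.489
vertex -0.088 -2.022 2.657
endloop
endfacet
facet normal 0.436 -0.470 -0.768
outer loop
vertex -0.088 -2.022 2.657
vertex -0.085 -4.087 3.923
vertex -1.107 -3.676 3.091
endloop
endfacet
facet normal 0.436 -0.470 -0.768
outer loop
vertex 0.933 -2.434 3.489
vertex -0.085 -4.087 3.923
vertex -0.088 -2.022 2.657
endloop
endfacet
facet normal -0.492 0.285 0.823
outer loop
vertex -2.725 1.34 3.121
vertex -2.094 2.349 3.149
vertex -3.408 1.783 2.559
endloop
endfacet
facet normal -0.530 -0.848 -0.024
outer loop
vertex -2.626 1.331 1.251
vertex -2.725 1.34 3.121
vertex -3.408 1.783 2.559
endloop
endfacet
facet normal -0.492 0.284 0.823
outer loop
vertex -3.408 1.783 2.559
vertex -2.094 2.349 3.149
vertex -2.778 2.792 2.587
endloop
endfacet
facet normal -0.691 0.447 -0.568
outer loop
vertex -2.778 2.792 2.587
vertex -2.626 1.331 1.251
vertex -3.408 1.783 2.559
endloop
endfacet
facet normal 0.691 -0.448 0.568
outer loop
vertex -2.725 1.34 3.121
vertex -1.312 1.897 1.841
vertex -2.094 2.349 3.149
endloop
endfacet
facet normal -0.530 -0.848 -0.024
outer loop
vertex -1.942 0.888 1.813
vertex -2.725 1.34 3.121
vertex -2.626 1.331 1.251
endloop
endfacet
facet normal 0.691 -0.447 0.568
outer loop
vertex -1.942 0.888 1.813
vertex -1.312 1.897 1.841
vertex -2.725 1.34 3.121
endloop
endfacet
facet normal 0.530 0.848 0.024
outer loop
vertex -2.094 2.349 3.149
vertex -1.312 1.897 1.841
vertex -2.778 2.792 2.587
endloop
endfacet
facet normal -0.691 0.448 -0.568
outer loop
vertex -1.995 2.34 1.279
vertex -2.626 1.331 1.251
vertex -2.778 2.792 2.587
endloop
endfacet
facet normal 0.530 0.848 0.024
outer loop
vertex -2.778 2.792 2.587
vertex -1.312 1.897 1.841
vertex -1.995 2.34 1.279
endloop
endfacet
facet normal 0.492 -0.285 -0.823
outer loop
vertex -1.995 2.34 1.279
vertex -1.942 0.888 1.813
vertex -2.626 1.331 1.251
endloop
endfacet
facet normal 0.492 -0.285 -0.823
outer loop
vertex -1.312 1.897 1.841
vertex -1.942 0.888 1.813
vertex -1.995 2.34 1.279
endloop
endfacet

endsolid


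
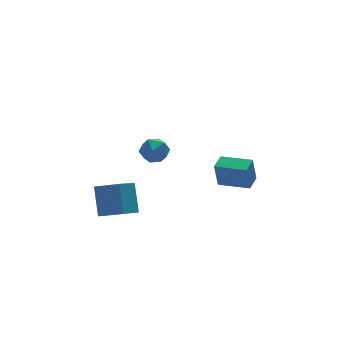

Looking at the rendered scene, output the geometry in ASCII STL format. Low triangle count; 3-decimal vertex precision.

solid 
facet normal -0.655 0.750 -0.095
outer loop
vertex 2.397 2.66 -1.254
vertex 3.14 3.328 -1.107
vertex 2.659 2.698 -2.761
endloop
endfacet
facet normal -0.735 -0.662 -0.145
outer loop
vertex 3.82 1.372 -2.593
vertex 2.397 2.66 -1.254
vertex 2.659 2.698 -2.761
endloop
endfacet
facet normal -0.656 0.749 -0.095
outer loop
vertex 2.659 2.698 -2.761
vertex 3.14 3.328 -1.107
vertex 3.402 3.367 -2.614
endloop
endfacet
facet normal 0.172 0.026 -0.985
outer loop
vertex 3.402 3.367 -2.614
vertex 3.82 1.372 -2.593
vertex 2.659 2.698 -2.761
endloop
endfacet
facet normal -0.172 -0.026 0.985
outer loop
vertex 2.397 2.66 -1.254
vertex 4.301 2.002 -0.939
vertex 3.14 3.328 -1.107
endloop
endfacet
facet normal -0.735 -0.662 -0.145
outer loop
vertex 3.558 1.333 -1.086
vertex 2.397 2.66 -1.254
vertex 3.82 1.372 -2.593
endloop
endfacet
facet normal -0.172 -0.026 0.985
outer loop
vertex 3.558 1.333 -1.086
vertex 4.301 2.002 -0.939
vertex 2.397 2.66 -1.254
endloop
endfacet
facet normal 0.735 0.662 0.145
outer loop
vertex 3.14 3.328 -1.107
vertex 4.301 2.002 -0.939
vertex 3.402 3.367 -2.614
endloop
endfacet
facet normal 0.172 0.026 -0.985
outer loop
vertex 4.563 2.04 -2.446
vertex 3.82 1.372 -2.593
vertex 3.402 3.367 -2.614
endloop
endfacet
facet normal 0.736 0.662 0.145
outer loop
vertex 3.402 3.367 -2.614
vertex 4.301 2.002 -0.939
vertex 4.563 2.04 -2.446
endloop
endfacet
facet normal 0.655 -0.750 0.095
outer loop
vertex 4.563 2.04 -2.446
vertex 3.558 1.333 -1.086
vertex 3.82 1.372 -2.593
endloop
endfacet
facet normal 0.656 -0.749 0.095
outer loop
vertex 4.301 2.002 -0.939
vertex 3.558 1.333 -1.086
vertex 4.563 2.04 -2.446
endloop
endfacet
facet normal -0.789 -0.413 0.455
outer loop
vertex -2.8 3.119 -1.247
vertex -3.708 4.196 -1.844
vertex -3.097 2.045 -2.737
endloop
endfacet
facet normal 0.593 -0.705 0.390
outer loop
vertex -1.952 2.644 -3.396
vertex -2.8 3.119 -1.247
vertex -3.097 2.045 -2.737
endloop
endfacet
facet normal -0.789 -0.413 0.454
outer loop
vertex -3.097 2.045 -2.737
vertex -3.708 4.196 -1.844
vertex -4.004 3.123 -3.333
endloop
endfacet
facet normal -0.159 -0.577 -0.801
outer loop
vertex -4.004 3.123 -3.333
vertex -1.952 2.644 -3.396
vertex -3.097 2.045 -2.737
endloop
endfacet
facet normal 0.159 0.578 0.801
outer loop
vertex -2.8 3.119 -1.247
vertex -2.563 4.795 -2.503
vertex -3.708 4.196 -1.844
endloop
endfacet
facet normal 0.593 -0.704 0.390
outer loop
vertex -1.656 3.717 -1.907
vertex -2.8 3.119 -1.247
vertex -1.952 2.644 -3.396
endloop
endfacet
facet normal 0.160 0.577 0.801
outer loop
vertex -1.656 3.717 -1.907
vertex -2.563 4.795 -2.503
vertex -2.8 3.119 -1.247
endloop
endfacet
facet normal -0.593 0.705 -0.390
outer loop
vertex -3.708 4.196 -1.844
vertex -2.563 4.795 -2.503
vertex -4.004 3.123 -3.333
endloop
endfacet
facet normal -0.160 -0.578 -0.800
outer loop
vertex -2.86 3.721 -3.993
vertex -1.952 2.644 -3.396
vertex -4.004 3.123 -3.333
endloop
endfacet
facet normal -0.593 0.705 -0.390
outer loop
vertex -4.004 3.123 -3.333
vertex -2.563 4.795 -2.503
vertex -2.86 3.721 -3.993
endloop
endfacet
facet normal 0.789 0.413 -0.455
outer loop
vertex -2.86 3.721 -3.993
vertex -1.656 3.717 -1.907
vertex -1.952 2.644 -3.396
endloop
endfacet
facet normal 0.789 0.413 -0.455
outer loop
vertex -2.563 4.795 -2.503
vertex -1.656 3.717 -1.907
vertex -2.86 3.721 -3.993
endloop
endfacet
facet normal -0.669 0.558 0.491
outer loop
vertex -1.794 2.421 1.856
vertex -2.346 1.744 1.874
vertex -1.774 1.859 2.523
endloop
endfacet
facet normal -0.002 0.765 0.644
outer loop
vertex -1.794 2.421 1.856
vertex -1.774 1.859 2.523
vertex -1.028 2.153 2.177
endloop
endfacet
facet normal 0.318 0.948 0.033
outer loop
vertex -1.794 2.421 1.856
vertex -1.028 2.153 2.177
vertex -1.14 2.221 1.314
endloop
endfacet
facet normal -0.151 0.854 -0.498
outer loop
vertex -1.794 2.421 1.856
vertex -1.14 2.221 1.314
vertex -1.954 1.968 1.127
endloop
endfacet
facet normal -0.760 0.614 -0.215
outer loop
vertex -1.794 2.421 1.856
vertex -1.954 1.968 1.127
vertex -2.346 1.744 1.874
endloop
endfacet
facet normal 0.345 0.203 0.916
outer loop
vertex -1.028 2.153 2.177
vertex -1.774 1.859 2.523
vertex -1.106 1.312 2.393
endloop
endfacet
facet normal -0.732 -0.131 0.668
outer loop
vertex -1.774 1.859 2.523
vertex -2.346 1.744 1.874
vertex -1.92 1.059 2.206
endloop
endfacet
facet normal -0.880 -0.040 -0.474
outer loop
vertex -2.346 1.744 1.874
vertex -1.954 1.968 1.127
vertex -2.032 1.127 1.343
endloop
endfacet
facet normal 0.105 0.350 -0.931
outer loop
vertex -1.954 1.968 1.127
vertex -1.14 2.221 1.314
vertex -1.286 1.421 0.997
endloop
endfacet
facet normal 0.862 0.501 -0.072
outer loop
vertex -1.14 2.221 1.314
vertex -1.028 2.153 2.177
vertex -0.714 1.536 1.646
endloop
endfacet
facet normal 0.151 -0.854 0.498
outer loop
vertex -1.266 0.859 1.664
vertex -1.106 1.312 2.393
vertex -1.92 1.059 2.206
endloop
endfacet
facet normal -0.318 -0.948 -0.033
outer loop
vertex -1.266 0.859 1.664
vertex -1.92 1.059 2.206
vertex -2.032 1.127 1.343
endloop
endfacet
facet normal 0.002 -0.765 -0.644
outer loop
vertex -1.266 0.859 1.664
vertex -2.032 1.127 1.343
vertex -1.286 1.421 0.997
endloop
endfacet
facet normal 0.669 -0.558 -0.491
outer loop
vertex -1.266 0.859 1.664
vertex -1.286 1.421 0.997
vertex -0.714 1.536 1.646
endloop
endfacet
facet normal 0.760 -0.614 0.215
outer loop
vertex -1.266 0.859 1.664
vertex -0.714 1.536 1.646
vertex -1.106 1.312 2.393
endloop
endfacet
facet normal -0.105 -0.350 0.931
outer loop
vertex -1.92 1.059 2.206
vertex -1.106 1.312 2.393
vertex -1.774 1.859 2.523
endloop
endfacet
facet normal -0.862 -0.501 0.072
outer loop
vertex -2.032 1.127 1.343
vertex -1.92 1.059 2.206
vertex -2.346 1.744 1.874
endloop
endfacet
facet normal -0.345 -0.203 -0.916
outer loop
vertex -1.286 1.421 0.997
vertex -2.032 1.127 1.343
vertex -1.954 1.968 1.127
endloop
endfacet
facet normal 0.732 0.131 -0.668
outer loop
vertex -0.714 1.536 1.646
vertex -1.286 1.421 0.997
vertex -1.14 2.221 1.314
endloop
endfacet
facet normal 0.880 0.040 0.474
outer loop
vertex -1.106 1.312 2.393
vertex -0.714 1.536 1.646
vertex -1.028 2.153 2.177
endloop
endfacet

endsolid


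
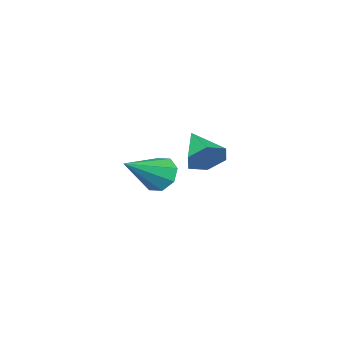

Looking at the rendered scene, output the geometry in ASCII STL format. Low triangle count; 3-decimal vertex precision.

solid 
facet normal -0.862 0.116 -0.494
outer loop
vertex 0.461 -0.153 -0.5
vertex 0.086 0.023 0.196
vertex 0.47 0.453 -0.373
endloop
endfacet
facet normal 0.781 0.117 -0.613
outer loop
vertex 0.461 -0.153 -0.5
vertex 0.47 0.453 -0.373
vertex 1.774 -0.203 1.164
endloop
endfacet
facet normal -0.861 0.115 -0.495
outer loop
vertex 0.47 0.453 -0.373
vertex 0.086 0.023 0.196
vertex 0.253 0.808 0.087
endloop
endfacet
facet normal 0.651 0.718 -0.246
outer loop
vertex 0.47 0.453 -0.373
vertex 0.253 0.808 0.087
vertex 1.774 -0.203 1.164
endloop
endfacet
facet normal -0.861 0.115 -0.495
outer loop
vertex 0.253 0.808 0.087
vertex 0.086 0.023 0.196
vertex -0.062 0.703 0.611
endloop
endfacet
facet normal 0.320 0.873 0.367
outer loop
vertex 0.253 0.808 0.087
vertex -0.062 0.703 0.611
vertex 1.774 -0.203 1.164
endloop
endfacet
facet normal -0.861 0.115 -0.495
outer loop
vertex -0.062 0.703 0.611
vertex 0.086 0.023 0.196
vertex -0.29 0.199 0.891
endloop
endfacet
facet normal -0.019 0.492 0.870
outer loop
vertex -0.062 0.703 0.611
vertex -0.29 0.199 0.891
vertex 1.774 -0.203 1.164
endloop
endfacet
facet normal -0.861 0.115 -0.495
outer loop
vertex -0.29 0.199 0.891
vertex 0.086 0.023 0.196
vertex -0.298 -0.407 0.764
endloop
endfacet
facet normal -0.167 -0.200 0.965
outer loop
vertex -0.29 0.199 0.891
vertex -0.298 -0.407 0.764
vertex 1.774 -0.203 1.164
endloop
endfacet
facet normal -0.861 0.116 -0.494
outer loop
vertex -0.298 -0.407 0.764
vertex 0.086 0.023 0.196
vertex -0.082 -0.762 0.304
endloop
endfacet
facet normal -0.037 -0.799 0.600
outer loop
vertex -0.298 -0.407 0.764
vertex -0.082 -0.762 0.304
vertex 1.774 -0.203 1.164
endloop
endfacet
facet normal -0.861 0.116 -0.494
outer loop
vertex -0.082 -0.762 0.304
vertex 0.086 0.023 0.196
vertex 0.233 -0.657 -0.22
endloop
endfacet
facet normal 0.294 -0.956 -0.014
outer loop
vertex -0.082 -0.762 0.304
vertex 0.233 -0.657 -0.22
vertex 1.774 -0.203 1.164
endloop
endfacet
facet normal -0.862 0.116 -0.494
outer loop
vertex 0.233 -0.657 -0.22
vertex 0.086 0.023 0.196
vertex 0.461 -0.153 -0.5
endloop
endfacet
facet normal 0.634 -0.574 -0.518
outer loop
vertex 0.233 -0.657 -0.22
vertex 0.461 -0.153 -0.5
vertex 1.774 -0.203 1.164
endloop
endfacet
facet normal 0.419 0.773 -0.477
outer loop
vertex 3.37 3.926 2.401
vertex 3.0 4.402 2.847
vertex 3.68 4.155 3.044
endloop
endfacet
facet normal 0.572 -0.820 0.016
outer loop
vertex 3.37 3.926 2.401
vertex 3.68 4.155 3.044
vertex 2.38 3.258 3.553
endloop
endfacet
facet normal 0.419 0.773 -0.477
outer loop
vertex 3.68 4.155 3.044
vertex 3.0 4.402 2.847
vertex 3.31 4.631 3.49
endloop
endfacet
facet normal 0.530 -0.323 0.784
outer loop
vertex 3.68 4.155 3.044
vertex 3.31 4.631 3.49
vertex 2.38 3.258 3.553
endloop
endfacet
facet normal 0.419 0.773 -0.477
outer loop
vertex 3.31 4.631 3.49
vertex 3.0 4.402 2.847
vertex 2.63 4.878 3.293
endloop
endfacet
facet normal -0.210 0.186 0.960
outer loop
vertex 3.31 4.631 3.49
vertex 2.63 4.878 3.293
vertex 2.38 3.258 3.553
endloop
endfacet
facet normal 0.417 0.773 -0.478
outer loop
vertex 2.63 4.878 3.293
vertex 3.0 4.402 2.847
vertex 2.319 4.648 2.65
endloop
endfacet
facet normal -0.908 0.199 0.368
outer loop
vertex 2.63 4.878 3.293
vertex 2.319 4.648 2.65
vertex 2.38 3.258 3.553
endloop
endfacet
facet normal 0.417 0.773 -0.478
outer loop
vertex 2.319 4.648 2.65
vertex 3.0 4.402 2.847
vertex 2.689 4.172 2.204
endloop
endfacet
facet normal -0.866 -0.298 -0.401
outer loop
vertex 2.319 4.648 2.65
vertex 2.689 4.172 2.204
vertex 2.38 3.258 3.553
endloop
endfacet
facet normal 0.417 0.773 -0.478
outer loop
vertex 2.689 4.172 2.204
vertex 3.0 4.402 2.847
vertex 3.37 3.926 2.401
endloop
endfacet
facet normal -0.125 -0.808 -0.576
outer loop
vertex 2.689 4.172 2.204
vertex 3.37 3.926 2.401
vertex 2.38 3.258 3.553
endloop
endfacet

endsolid


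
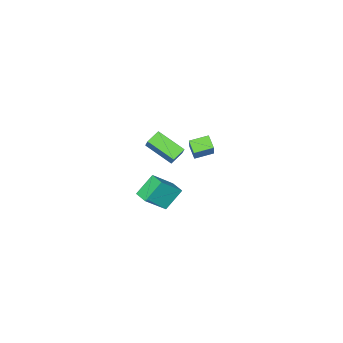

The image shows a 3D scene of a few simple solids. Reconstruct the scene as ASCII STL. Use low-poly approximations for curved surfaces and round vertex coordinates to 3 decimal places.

solid 
facet normal -0.278 -0.423 -0.862
outer loop
vertex -0.988 -1.589 0.689
vertex -1.175 0.33 -0.193
vertex 0.045 -1.631 0.377
endloop
endfacet
facet normal 0.089 -0.905 0.416
outer loop
vertex 0.295 -1.25 1.153
vertex -0.988 -1.589 0.689
vertex 0.045 -1.631 0.377
endloop
endfacet
facet normal -0.278 -0.423 -0.862
outer loop
vertex 0.045 -1.631 0.377
vertex -1.175 0.33 -0.193
vertex -0.142 0.288 -0.505
endloop
endfacet
facet normal 0.957 -0.040 -0.289
outer loop
vertex -0.142 0.288 -0.505
vertex 0.295 -1.25 1.153
vertex 0.045 -1.631 0.377
endloop
endfacet
facet normal -0.957 0.040 0.289
outer loop
vertex -0.988 -1.589 0.689
vertex -0.925 0.711 0.583
vertex -1.175 0.33 -0.193
endloop
endfacet
facet normal 0.089 -0.905 0.416
outer loop
vertex -0.738 -1.208 1.465
vertex -0.988 -1.589 0.689
vertex 0.295 -1.25 1.153
endloop
endfacet
facet normal -0.957 0.040 0.289
outer loop
vertex -0.738 -1.208 1.465
vertex -0.925 0.711 0.583
vertex -0.988 -1.589 0.689
endloop
endfacet
facet normal -0.089 0.905 -0.416
outer loop
vertex -1.175 0.33 -0.193
vertex -0.925 0.711 0.583
vertex -0.142 0.288 -0.505
endloop
endfacet
facet normal 0.957 -0.040 -0.289
outer loop
vertex 0.108 0.669 0.271
vertex 0.295 -1.25 1.153
vertex -0.142 0.288 -0.505
endloop
endfacet
facet normal -0.089 0.905 -0.416
outer loop
vertex -0.142 0.288 -0.505
vertex -0.925 0.711 0.583
vertex 0.108 0.669 0.271
endloop
endfacet
facet normal 0.278 0.423 0.862
outer loop
vertex 0.108 0.669 0.271
vertex -0.738 -1.208 1.465
vertex 0.295 -1.25 1.153
endloop
endfacet
facet normal 0.278 0.423 0.862
outer loop
vertex -0.925 0.711 0.583
vertex -0.738 -1.208 1.465
vertex 0.108 0.669 0.271
endloop
endfacet
facet normal -0.442 -0.313 -0.841
outer loop
vertex -3.996 -1.255 -2.418
vertex -5.033 -0.461 -2.169
vertex -3.544 -0.502 -2.936
endloop
endfacet
facet normal 0.780 -0.597 -0.187
outer loop
vertex -2.807 0.021 -1.531
vertex -3.996 -1.255 -2.418
vertex -3.544 -0.502 -2.936
endloop
endfacet
facet normal -0.442 -0.313 -0.841
outer loop
vertex -3.544 -0.502 -2.936
vertex -5.033 -0.461 -2.169
vertex -4.581 0.292 -2.687
endloop
endfacet
facet normal 0.444 0.739 -0.508
outer loop
vertex -4.581 0.292 -2.687
vertex -2.807 0.021 -1.531
vertex -3.544 -0.502 -2.936
endloop
endfacet
facet normal -0.444 -0.739 0.508
outer loop
vertex -3.996 -1.255 -2.418
vertex -4.296 0.062 -0.764
vertex -5.033 -0.461 -2.169
endloop
endfacet
facet normal 0.780 -0.597 -0.187
outer loop
vertex -3.259 -0.732 -1.013
vertex -3.996 -1.255 -2.418
vertex -2.807 0.021 -1.531
endloop
endfacet
facet normal -0.444 -0.739 0.508
outer loop
vertex -3.259 -0.732 -1.013
vertex -4.296 0.062 -0.764
vertex -3.996 -1.255 -2.418
endloop
endfacet
facet normal -0.780 0.597 0.187
outer loop
vertex -5.033 -0.461 -2.169
vertex -4.296 0.062 -0.764
vertex -4.581 0.292 -2.687
endloop
endfacet
facet normal 0.444 0.739 -0.508
outer loop
vertex -3.844 0.815 -1.282
vertex -2.807 0.021 -1.531
vertex -4.581 0.292 -2.687
endloop
endfacet
facet normal -0.780 0.597 0.187
outer loop
vertex -4.581 0.292 -2.687
vertex -4.296 0.062 -0.764
vertex -3.844 0.815 -1.282
endloop
endfacet
facet normal 0.442 0.313 0.841
outer loop
vertex -3.844 0.815 -1.282
vertex -3.259 -0.732 -1.013
vertex -2.807 0.021 -1.531
endloop
endfacet
facet normal 0.442 0.313 0.841
outer loop
vertex -4.296 0.062 -0.764
vertex -3.259 -0.732 -1.013
vertex -3.844 0.815 -1.282
endloop
endfacet
facet normal -0.710 0.188 0.679
outer loop
vertex 3.914 2.042 2.347
vertex 4.189 2.951 2.383
vertex 2.54 2.521 0.777
endloop
endfacet
facet normal -0.291 -0.956 -0.037
outer loop
vertex 3.711 2.209 -0.343
vertex 3.914 2.042 2.347
vertex 2.54 2.521 0.777
endloop
endfacet
facet normal -0.710 0.188 0.679
outer loop
vertex 2.54 2.521 0.777
vertex 4.189 2.951 2.383
vertex 2.815 3.429 0.813
endloop
endfacet
facet normal -0.642 0.224 -0.733
outer loop
vertex 2.815 3.429 0.813
vertex 3.711 2.209 -0.343
vertex 2.54 2.521 0.777
endloop
endfacet
facet normal 0.642 -0.223 0.733
outer loop
vertex 3.914 2.042 2.347
vertex 5.36 2.639 1.263
vertex 4.189 2.951 2.383
endloop
endfacet
facet normal -0.290 -0.956 -0.037
outer loop
vertex 5.085 1.731 1.227
vertex 3.914 2.042 2.347
vertex 3.711 2.209 -0.343
endloop
endfacet
facet normal 0.642 -0.224 0.733
outer loop
vertex 5.085 1.731 1.227
vertex 5.36 2.639 1.263
vertex 3.914 2.042 2.347
endloop
endfacet
facet normal 0.290 0.956 0.037
outer loop
vertex 4.189 2.951 2.383
vertex 5.36 2.639 1.263
vertex 2.815 3.429 0.813
endloop
endfacet
facet normal -0.642 0.223 -0.733
outer loop
vertex 3.986 3.118 -0.307
vertex 3.711 2.209 -0.343
vertex 2.815 3.429 0.813
endloop
endfacet
facet normal 0.290 0.956 0.038
outer loop
vertex 2.815 3.429 0.813
vertex 5.36 2.639 1.263
vertex 3.986 3.118 -0.307
endloop
endfacet
facet normal 0.710 -0.188 -0.679
outer loop
vertex 3.986 3.118 -0.307
vertex 5.085 1.731 1.227
vertex 3.711 2.209 -0.343
endloop
endfacet
facet normal 0.710 -0.188 -0.679
outer loop
vertex 5.36 2.639 1.263
vertex 5.085 1.731 1.227
vertex 3.986 3.118 -0.307
endloop
endfacet

endsolid


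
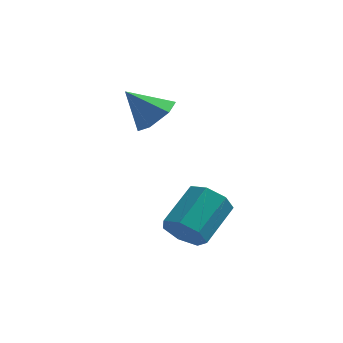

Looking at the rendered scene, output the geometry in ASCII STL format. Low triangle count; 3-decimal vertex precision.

solid 
facet normal 0.698 0.006 -0.716
outer loop
vertex -2.392 3.086 2.343
vertex -3.062 2.685 1.686
vertex -2.979 3.698 1.776
endloop
endfacet
facet normal 0.070 0.713 0.698
outer loop
vertex -2.392 3.086 2.343
vertex -2.979 3.698 1.776
vertex -4.298 2.675 2.954
endloop
endfacet
facet normal 0.698 0.006 -0.716
outer loop
vertex -2.979 3.698 1.776
vertex -3.062 2.685 1.686
vertex -3.649 3.297 1.119
endloop
endfacet
facet normal -0.567 0.820 0.078
outer loop
vertex -2.979 3.698 1.776
vertex -3.649 3.297 1.119
vertex -4.298 2.675 2.954
endloop
endfacet
facet normal 0.698 0.006 -0.716
outer loop
vertex -3.649 3.297 1.119
vertex -3.062 2.685 1.686
vertex -3.732 2.284 1.03
endloop
endfacet
facet normal -0.948 0.104 -0.300
outer loop
vertex -3.649 3.297 1.119
vertex -3.732 2.284 1.03
vertex -4.298 2.675 2.954
endloop
endfacet
facet normal 0.698 0.005 -0.716
outer loop
vertex -3.732 2.284 1.03
vertex -3.062 2.685 1.686
vertex -3.146 1.673 1.597
endloop
endfacet
facet normal -0.693 -0.718 -0.058
outer loop
vertex -3.732 2.284 1.03
vertex -3.146 1.673 1.597
vertex -4.298 2.675 2.954
endloop
endfacet
facet normal 0.697 0.005 -0.717
outer loop
vertex -3.146 1.673 1.597
vertex -3.062 2.685 1.686
vertex -2.475 2.073 2.253
endloop
endfacet
facet normal -0.057 -0.826 0.561
outer loop
vertex -3.146 1.673 1.597
vertex -2.475 2.073 2.253
vertex -4.298 2.675 2.954
endloop
endfacet
facet normal 0.698 0.006 -0.716
outer loop
vertex -2.475 2.073 2.253
vertex -3.062 2.685 1.686
vertex -2.392 3.086 2.343
endloop
endfacet
facet normal 0.325 -0.110 0.939
outer loop
vertex -2.475 2.073 2.253
vertex -2.392 3.086 2.343
vertex -4.298 2.675 2.954
endloop
endfacet
facet normal -0.359 -0.791 -0.495
outer loop
vertex -0.297 -2.266 -2.188
vertex -1.185 -2.047 -1.895
vertex -0.728 -1.758 -2.688
endloop
endfacet
facet normal 0.777 0.041 -0.628
outer loop
vertex -0.297 -2.266 -2.188
vertex -0.728 -1.758 -2.688
vertex 0.433 -0.651 -1.178
endloop
endfacet
facet normal 0.777 0.041 -0.628
outer loop
vertex 0.433 -0.651 -1.178
vertex -0.728 -1.758 -2.688
vertex 0.002 -0.143 -1.678
endloop
endfacet
facet normal 0.358 0.791 0.496
outer loop
vertex 0.433 -0.651 -1.178
vertex 0.002 -0.143 -1.678
vertex -0.455 -0.433 -0.885
endloop
endfacet
facet normal -0.358 -0.792 -0.495
outer loop
vertex -0.728 -1.758 -2.688
vertex -1.185 -2.047 -1.895
vertex -1.503 -1.468 -2.591
endloop
endfacet
facet normal 0.080 0.502 -0.861
outer loop
vertex -0.728 -1.758 -2.688
vertex -1.503 -1.468 -2.591
vertex 0.002 -0.143 -1.678
endloop
endfacet
facet normal 0.080 0.502 -0.861
outer loop
vertex 0.002 -0.143 -1.678
vertex -1.503 -1.468 -2.591
vertex -0.773 0.147 -1.581
endloop
endfacet
facet normal 0.358 0.791 0.496
outer loop
vertex 0.002 -0.143 -1.678
vertex -0.773 0.147 -1.581
vertex -0.455 -0.433 -0.885
endloop
endfacet
facet normal -0.357 -0.792 -0.496
outer loop
vertex -1.503 -1.468 -2.591
vertex -1.185 -2.047 -1.895
vertex -2.039 -1.615 -1.97
endloop
endfacet
facet normal -0.677 0.585 -0.446
outer loop
vertex -1.503 -1.468 -2.591
vertex -2.039 -1.615 -1.97
vertex -0.773 0.147 -1.581
endloop
endfacet
facet normal -0.677 0.585 -0.446
outer loop
vertex -0.773 0.147 -1.581
vertex -2.039 -1.615 -1.97
vertex -1.309 0.0 -0.96
endloop
endfacet
facet normal 0.358 0.791 0.496
outer loop
vertex -0.773 0.147 -1.581
vertex -1.309 0.0 -0.96
vertex -0.455 -0.433 -0.885
endloop
endfacet
facet normal -0.357 -0.792 -0.495
outer loop
vertex -2.039 -1.615 -1.97
vertex -1.185 -2.047 -1.895
vertex -1.931 -2.087 -1.292
endloop
endfacet
facet normal -0.925 0.227 0.305
outer loop
vertex -2.039 -1.615 -1.97
vertex -1.931 -2.087 -1.292
vertex -1.309 0.0 -0.96
endloop
endfacet
facet normal -0.925 0.227 0.305
outer loop
vertex -1.309 0.0 -0.96
vertex -1.931 -2.087 -1.292
vertex -1.201 -0.472 -0.282
endloop
endfacet
facet normal 0.358 0.792 0.494
outer loop
vertex -1.309 0.0 -0.96
vertex -1.201 -0.472 -0.282
vertex -0.455 -0.433 -0.885
endloop
endfacet
facet normal -0.358 -0.791 -0.496
outer loop
vertex -1.931 -2.087 -1.292
vertex -1.185 -2.047 -1.895
vertex -1.262 -2.53 -1.069
endloop
endfacet
facet normal -0.475 -0.302 0.826
outer loop
vertex -1.931 -2.087 -1.292
vertex -1.262 -2.53 -1.069
vertex -1.201 -0.472 -0.282
endloop
endfacet
facet normal -0.476 -0.302 0.826
outer loop
vertex -1.201 -0.472 -0.282
vertex -1.262 -2.53 -1.069
vertex -0.532 -0.915 -0.058
endloop
endfacet
facet normal 0.359 0.792 0.495
outer loop
vertex -1.201 -0.472 -0.282
vertex -0.532 -0.915 -0.058
vertex -0.455 -0.433 -0.885
endloop
endfacet
facet normal -0.358 -0.791 -0.496
outer loop
vertex -1.262 -2.53 -1.069
vertex -1.185 -2.047 -1.895
vertex -0.535 -2.609 -1.467
endloop
endfacet
facet normal 0.331 -0.604 0.725
outer loop
vertex -1.262 -2.53 -1.069
vertex -0.535 -2.609 -1.467
vertex -0.532 -0.915 -0.058
endloop
endfacet
facet normal 0.332 -0.603 0.725
outer loop
vertex -0.532 -0.915 -0.058
vertex -0.535 -2.609 -1.467
vertex 0.195 -0.994 -0.457
endloop
endfacet
facet normal 0.358 0.792 0.495
outer loop
vertex -0.532 -0.915 -0.058
vertex 0.195 -0.994 -0.457
vertex -0.455 -0.433 -0.885
endloop
endfacet
facet normal -0.359 -0.792 -0.495
outer loop
vertex -0.535 -2.609 -1.467
vertex -1.185 -2.047 -1.895
vertex -0.297 -2.266 -2.188
endloop
endfacet
facet normal 0.889 -0.451 0.079
outer loop
vertex -0.535 -2.609 -1.467
vertex -0.297 -2.266 -2.188
vertex 0.195 -0.994 -0.457
endloop
endfacet
facet normal 0.889 -0.451 0.079
outer loop
vertex 0.195 -0.994 -0.457
vertex -0.297 -2.266 -2.188
vertex 0.433 -0.651 -1.178
endloop
endfacet
facet normal 0.358 0.792 0.495
outer loop
vertex 0.195 -0.994 -0.457
vertex 0.433 -0.651 -1.178
vertex -0.455 -0.433 -0.885
endloop
endfacet

endsolid


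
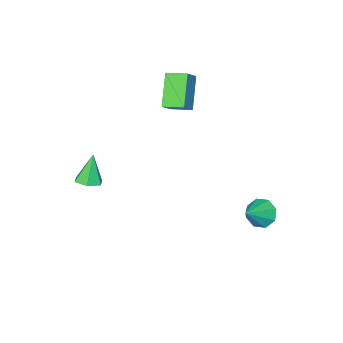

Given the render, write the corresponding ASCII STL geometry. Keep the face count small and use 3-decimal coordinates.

solid 
facet normal -0.817 -0.143 -0.558
outer loop
vertex -2.61 2.556 -4.768
vertex -3.014 2.54 -4.172
vertex -2.795 3.055 -4.625
endloop
endfacet
facet normal 0.796 0.420 -0.435
outer loop
vertex -2.61 2.556 -4.768
vertex -2.795 3.055 -4.625
vertex -1.986 2.72 -3.468
endloop
endfacet
facet normal -0.818 -0.143 -0.558
outer loop
vertex -2.795 3.055 -4.625
vertex -3.014 2.54 -4.172
vertex -3.108 3.253 -4.217
endloop
endfacet
facet normal 0.466 0.882 -0.070
outer loop
vertex -2.795 3.055 -4.625
vertex -3.108 3.253 -4.217
vertex -1.986 2.72 -3.468
endloop
endfacet
facet normal -0.816 -0.143 -0.560
outer loop
vertex -3.108 3.253 -4.217
vertex -3.014 2.54 -4.172
vertex -3.367 3.033 -3.783
endloop
endfacet
facet normal 0.085 0.867 0.490
outer loop
vertex -3.108 3.253 -4.217
vertex -3.367 3.033 -3.783
vertex -1.986 2.72 -3.468
endloop
endfacet
facet normal -0.816 -0.143 -0.560
outer loop
vertex -3.367 3.033 -3.783
vertex -3.014 2.54 -4.172
vertex -3.419 2.524 -3.577
endloop
endfacet
facet normal -0.122 0.383 0.916
outer loop
vertex -3.367 3.033 -3.783
vertex -3.419 2.524 -3.577
vertex -1.986 2.72 -3.468
endloop
endfacet
facet normal -0.816 -0.142 -0.560
outer loop
vertex -3.419 2.524 -3.577
vertex -3.014 2.54 -4.172
vertex -3.234 2.025 -3.72
endloop
endfacet
facet normal -0.034 -0.287 0.957
outer loop
vertex -3.419 2.524 -3.577
vertex -3.234 2.025 -3.72
vertex -1.986 2.72 -3.468
endloop
endfacet
facet normal -0.817 -0.141 -0.559
outer loop
vertex -3.234 2.025 -3.72
vertex -3.014 2.54 -4.172
vertex -2.921 1.828 -4.128
endloop
endfacet
facet normal 0.298 -0.750 0.591
outer loop
vertex -3.234 2.025 -3.72
vertex -2.921 1.828 -4.128
vertex -1.986 2.72 -3.468
endloop
endfacet
facet normal -0.817 -0.141 -0.559
outer loop
vertex -2.921 1.828 -4.128
vertex -3.014 2.54 -4.172
vertex -2.662 2.048 -4.562
endloop
endfacet
facet normal 0.678 -0.734 0.032
outer loop
vertex -2.921 1.828 -4.128
vertex -2.662 2.048 -4.562
vertex -1.986 2.72 -3.468
endloop
endfacet
facet normal -0.818 -0.143 -0.558
outer loop
vertex -2.662 2.048 -4.562
vertex -3.014 2.54 -4.172
vertex -2.61 2.556 -4.768
endloop
endfacet
facet normal 0.885 -0.250 -0.393
outer loop
vertex -2.662 2.048 -4.562
vertex -2.61 2.556 -4.768
vertex -1.986 2.72 -3.468
endloop
endfacet
facet normal -0.510 -0.454 0.731
outer loop
vertex -2.516 -2.71 1.667
vertex -2.988 -1.893 1.845
vertex -3.208 -2.969 1.023
endloop
endfacet
facet normal 0.491 -0.851 -0.186
outer loop
vertex -2.352 -2.207 -0.205
vertex -2.516 -2.71 1.667
vertex -3.208 -2.969 1.023
endloop
endfacet
facet normal -0.509 -0.455 0.731
outer loop
vertex -3.208 -2.969 1.023
vertex -2.988 -1.893 1.845
vertex -3.68 -2.153 1.202
endloop
endfacet
facet normal -0.706 -0.265 -0.657
outer loop
vertex -3.68 -2.153 1.202
vertex -2.352 -2.207 -0.205
vertex -3.208 -2.969 1.023
endloop
endfacet
facet normal 0.706 0.265 0.657
outer loop
vertex -2.516 -2.71 1.667
vertex -2.132 -1.131 0.617
vertex -2.988 -1.893 1.845
endloop
endfacet
facet normal 0.492 -0.851 -0.185
outer loop
vertex -1.66 -1.947 0.438
vertex -2.516 -2.71 1.667
vertex -2.352 -2.207 -0.205
endloop
endfacet
facet normal 0.706 0.265 0.656
outer loop
vertex -1.66 -1.947 0.438
vertex -2.132 -1.131 0.617
vertex -2.516 -2.71 1.667
endloop
endfacet
facet normal -0.492 0.851 0.185
outer loop
vertex -2.988 -1.893 1.845
vertex -2.132 -1.131 0.617
vertex -3.68 -2.153 1.202
endloop
endfacet
facet normal -0.706 -0.265 -0.656
outer loop
vertex -2.824 -1.39 -0.027
vertex -2.352 -2.207 -0.205
vertex -3.68 -2.153 1.202
endloop
endfacet
facet normal -0.491 0.851 0.186
outer loop
vertex -3.68 -2.153 1.202
vertex -2.132 -1.131 0.617
vertex -2.824 -1.39 -0.027
endloop
endfacet
facet normal 0.509 0.454 -0.731
outer loop
vertex -2.824 -1.39 -0.027
vertex -1.66 -1.947 0.438
vertex -2.352 -2.207 -0.205
endloop
endfacet
facet normal 0.509 0.455 -0.730
outer loop
vertex -2.132 -1.131 0.617
vertex -1.66 -1.947 0.438
vertex -2.824 -1.39 -0.027
endloop
endfacet
facet normal 0.312 0.139 -0.940
outer loop
vertex 2.309 -1.851 -2.302
vertex 1.917 -2.263 -2.493
vertex 1.754 -1.687 -2.462
endloop
endfacet
facet normal 0.096 0.843 0.529
outer loop
vertex 2.309 -1.851 -2.302
vertex 1.754 -1.687 -2.462
vertex 1.483 -2.457 -1.187
endloop
endfacet
facet normal 0.312 0.139 -0.940
outer loop
vertex 1.754 -1.687 -2.462
vertex 1.917 -2.263 -2.493
vertex 1.362 -2.099 -2.653
endloop
endfacet
facet normal -0.755 0.620 0.214
outer loop
vertex 1.754 -1.687 -2.462
vertex 1.362 -2.099 -2.653
vertex 1.483 -2.457 -1.187
endloop
endfacet
facet normal 0.312 0.139 -0.940
outer loop
vertex 1.362 -2.099 -2.653
vertex 1.917 -2.263 -2.493
vertex 1.525 -2.676 -2.684
endloop
endfacet
facet normal -0.962 -0.272 0.013
outer loop
vertex 1.362 -2.099 -2.653
vertex 1.525 -2.676 -2.684
vertex 1.483 -2.457 -1.187
endloop
endfacet
facet normal 0.312 0.139 -0.940
outer loop
vertex 1.525 -2.676 -2.684
vertex 1.917 -2.263 -2.493
vertex 2.08 -2.84 -2.524
endloop
endfacet
facet normal -0.315 -0.940 0.129
outer loop
vertex 1.525 -2.676 -2.684
vertex 2.08 -2.84 -2.524
vertex 1.483 -2.457 -1.187
endloop
endfacet
facet normal 0.313 0.139 -0.940
outer loop
vertex 2.08 -2.84 -2.524
vertex 1.917 -2.263 -2.493
vertex 2.471 -2.428 -2.333
endloop
endfacet
facet normal 0.537 -0.716 0.445
outer loop
vertex 2.08 -2.84 -2.524
vertex 2.471 -2.428 -2.333
vertex 1.483 -2.457 -1.187
endloop
endfacet
facet normal 0.313 0.138 -0.940
outer loop
vertex 2.471 -2.428 -2.333
vertex 1.917 -2.263 -2.493
vertex 2.309 -1.851 -2.302
endloop
endfacet
facet normal 0.744 0.174 0.646
outer loop
vertex 2.471 -2.428 -2.333
vertex 2.309 -1.851 -2.302
vertex 1.483 -2.457 -1.187
endloop
endfacet

endsolid


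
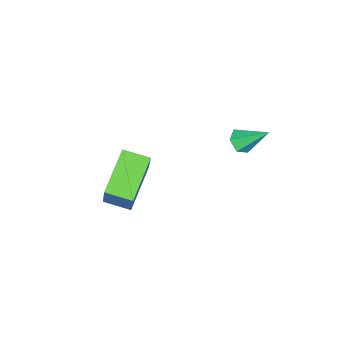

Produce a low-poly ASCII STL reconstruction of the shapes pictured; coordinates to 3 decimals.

solid 
facet normal -0.838 -0.344 0.424
outer loop
vertex 1.894 -4.265 3.202
vertex 1.409 -3.347 2.989
vertex 1.4 -4.867 1.737
endloop
endfacet
facet normal 0.458 -0.866 0.201
outer loop
vertex 2.991 -4.213 0.931
vertex 1.894 -4.265 3.202
vertex 1.4 -4.867 1.737
endloop
endfacet
facet normal -0.837 -0.344 0.424
outer loop
vertex 1.4 -4.867 1.737
vertex 1.409 -3.347 2.989
vertex 0.914 -3.949 1.523
endloop
endfacet
facet normal -0.298 -0.363 -0.883
outer loop
vertex 0.914 -3.949 1.523
vertex 2.991 -4.213 0.931
vertex 1.4 -4.867 1.737
endloop
endfacet
facet normal 0.298 0.362 0.883
outer loop
vertex 1.894 -4.265 3.202
vertex 3.0 -2.693 2.183
vertex 1.409 -3.347 2.989
endloop
endfacet
facet normal 0.458 -0.866 0.201
outer loop
vertex 3.486 -3.611 2.397
vertex 1.894 -4.265 3.202
vertex 2.991 -4.213 0.931
endloop
endfacet
facet normal 0.297 0.363 0.883
outer loop
vertex 3.486 -3.611 2.397
vertex 3.0 -2.693 2.183
vertex 1.894 -4.265 3.202
endloop
endfacet
facet normal -0.458 0.866 -0.201
outer loop
vertex 1.409 -3.347 2.989
vertex 3.0 -2.693 2.183
vertex 0.914 -3.949 1.523
endloop
endfacet
facet normal -0.298 -0.362 -0.883
outer loop
vertex 2.506 -3.295 0.718
vertex 2.991 -4.213 0.931
vertex 0.914 -3.949 1.523
endloop
endfacet
facet normal -0.458 0.866 -0.202
outer loop
vertex 0.914 -3.949 1.523
vertex 3.0 -2.693 2.183
vertex 2.506 -3.295 0.718
endloop
endfacet
facet normal 0.838 0.344 -0.424
outer loop
vertex 2.506 -3.295 0.718
vertex 3.486 -3.611 2.397
vertex 2.991 -4.213 0.931
endloop
endfacet
facet normal 0.838 0.345 -0.424
outer loop
vertex 3.0 -2.693 2.183
vertex 3.486 -3.611 2.397
vertex 2.506 -3.295 0.718
endloop
endfacet
facet normal 0.231 -0.690 -0.685
outer loop
vertex -1.532 -1.887 2.118
vertex -2.021 -2.128 2.196
vertex -1.965 -1.733 1.817
endloop
endfacet
facet normal 0.472 0.847 -0.245
outer loop
vertex -1.532 -1.887 2.118
vertex -1.965 -1.733 1.817
vertex -2.359 -1.112 3.204
endloop
endfacet
facet normal 0.230 -0.691 -0.686
outer loop
vertex -1.965 -1.733 1.817
vertex -2.021 -2.128 2.196
vertex -2.454 -1.973 1.895
endloop
endfacet
facet normal -0.448 0.761 -0.468
outer loop
vertex -1.965 -1.733 1.817
vertex -2.454 -1.973 1.895
vertex -2.359 -1.112 3.204
endloop
endfacet
facet normal 0.230 -0.690 -0.686
outer loop
vertex -2.454 -1.973 1.895
vertex -2.021 -2.128 2.196
vertex -2.509 -2.368 2.274
endloop
endfacet
facet normal -0.992 0.127 -0.012
outer loop
vertex -2.454 -1.973 1.895
vertex -2.509 -2.368 2.274
vertex -2.359 -1.112 3.204
endloop
endfacet
facet normal 0.230 -0.691 -0.685
outer loop
vertex -2.509 -2.368 2.274
vertex -2.021 -2.128 2.196
vertex -2.076 -2.522 2.575
endloop
endfacet
facet normal -0.614 -0.421 0.668
outer loop
vertex -2.509 -2.368 2.274
vertex -2.076 -2.522 2.575
vertex -2.359 -1.112 3.204
endloop
endfacet
facet normal 0.231 -0.691 -0.685
outer loop
vertex -2.076 -2.522 2.575
vertex -2.021 -2.128 2.196
vertex -1.587 -2.282 2.498
endloop
endfacet
facet normal 0.305 -0.336 0.891
outer loop
vertex -2.076 -2.522 2.575
vertex -1.587 -2.282 2.498
vertex -2.359 -1.112 3.204
endloop
endfacet
facet normal 0.231 -0.691 -0.685
outer loop
vertex -1.587 -2.282 2.498
vertex -2.021 -2.128 2.196
vertex -1.532 -1.887 2.118
endloop
endfacet
facet normal 0.850 0.299 0.434
outer loop
vertex -1.587 -2.282 2.498
vertex -1.532 -1.887 2.118
vertex -2.359 -1.112 3.204
endloop
endfacet

endsolid
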